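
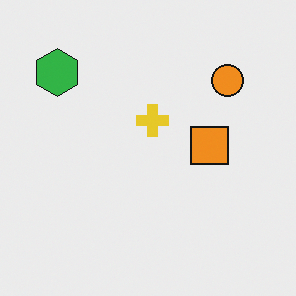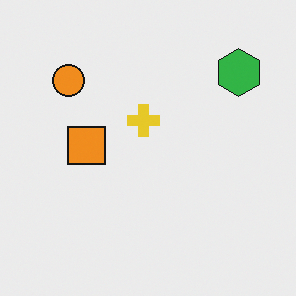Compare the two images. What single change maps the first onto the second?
The image was flipped horizontally (left ↔ right).

The green hexagon is in the top-left of the first image and the top-right of the second — shapes on opposite sides of the vertical midline have swapped in a mirror flip.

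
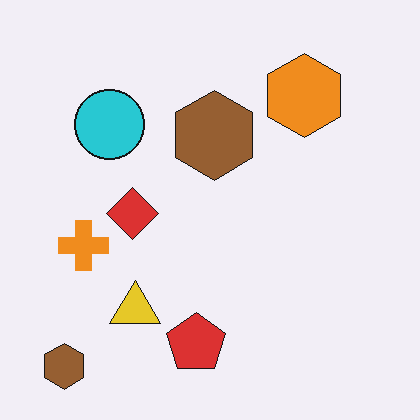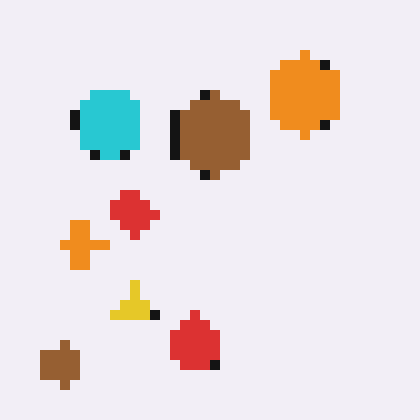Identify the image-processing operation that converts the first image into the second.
It was heavily pixelated into large blocks.

Shapes are reduced to large square blocks; fine edges and outlines are lost — a downscale-then-upscale (mosaic) effect.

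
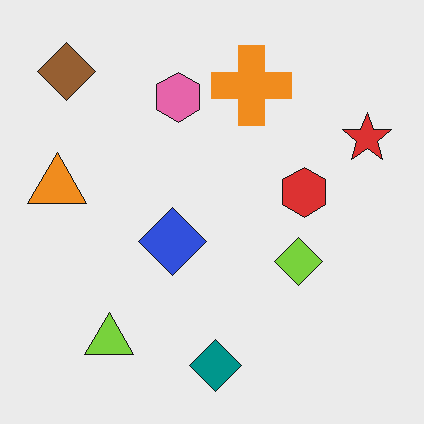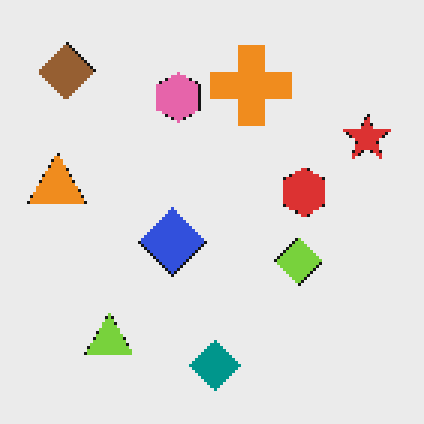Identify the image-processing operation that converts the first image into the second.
Lightly pixelated (a mild mosaic effect).

Shapes are reduced to large square blocks; fine edges and outlines are lost — a downscale-then-upscale (mosaic) effect.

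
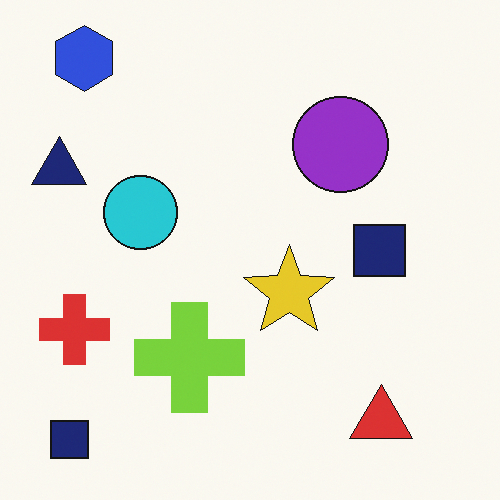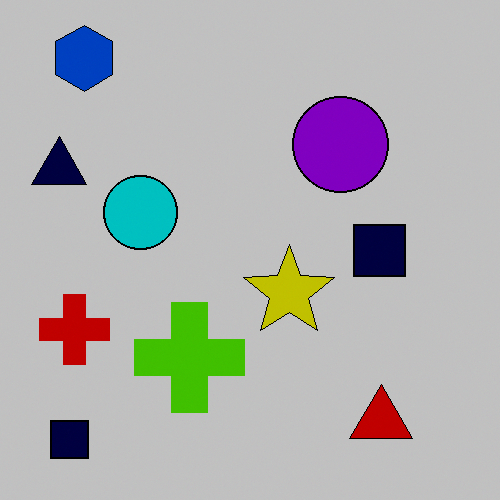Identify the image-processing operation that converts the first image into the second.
The image was heavily posterized to just a handful of flat colors.

Each flat color has snapped to a coarser quantized level — most visibly, the near-white background has dropped to a flat grey.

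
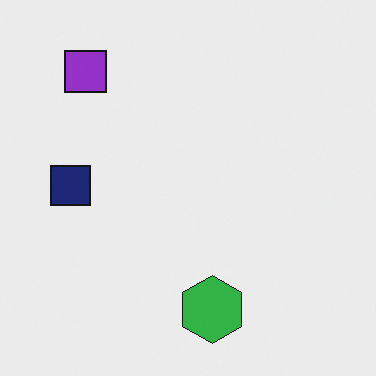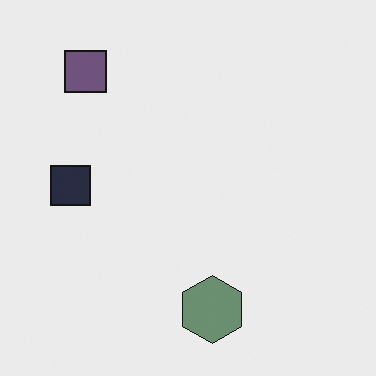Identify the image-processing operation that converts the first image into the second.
It was heavily desaturated.

All colors are more muted and greyish — a global saturation change.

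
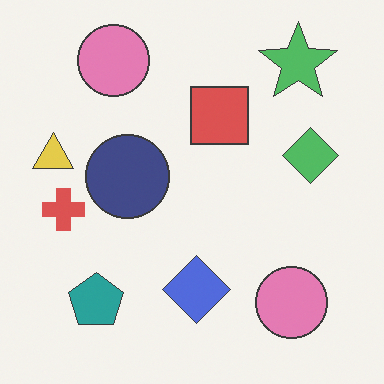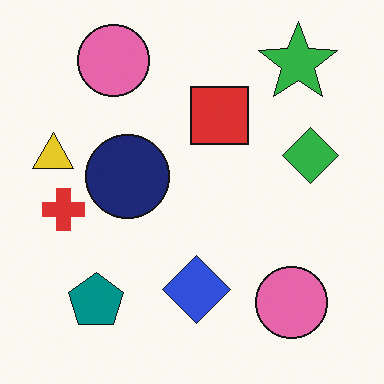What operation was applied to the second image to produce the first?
The first image is the second given slightly reduced contrast.

Tones are pushed toward mid-grey across the whole image — a global contrast change.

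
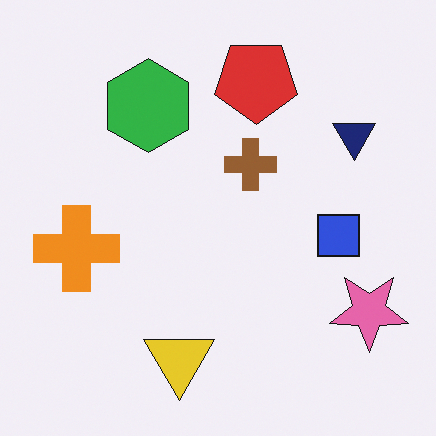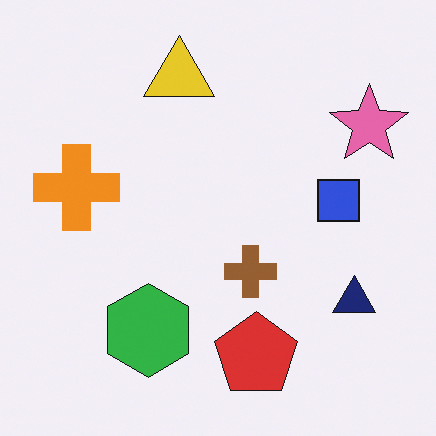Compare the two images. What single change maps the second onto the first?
It was flipped vertically (top ↔ bottom).

The yellow triangle is in the top of the second image and the bottom of the first — shapes on opposite sides of the horizontal midline have swapped in a mirror flip.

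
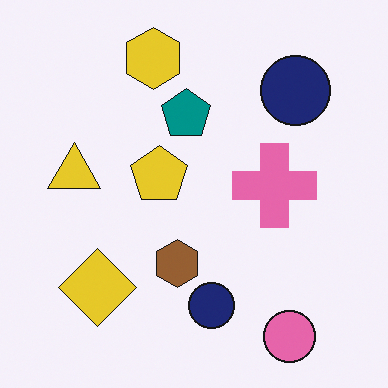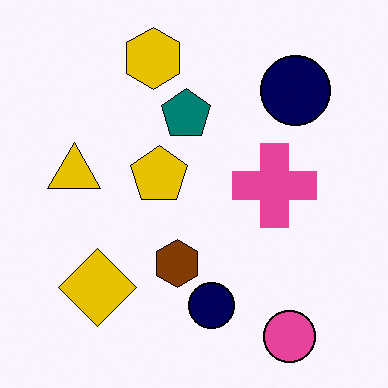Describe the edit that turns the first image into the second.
This is the original image given slightly increased contrast.

Tones are pushed away from mid-grey across the whole image — a global contrast change.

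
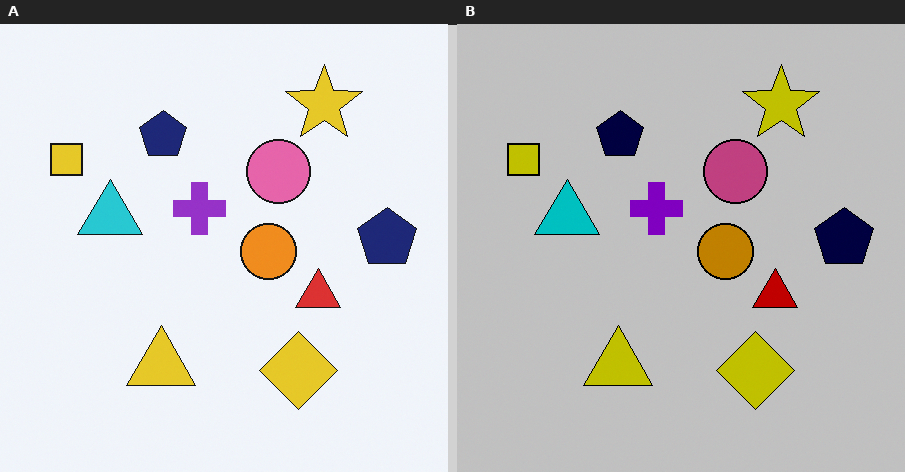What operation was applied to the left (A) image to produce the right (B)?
The transformation is: heavily posterized to just a handful of flat colors.

Each flat color has snapped to a coarser quantized level — most visibly, the near-white background has dropped to a flat grey.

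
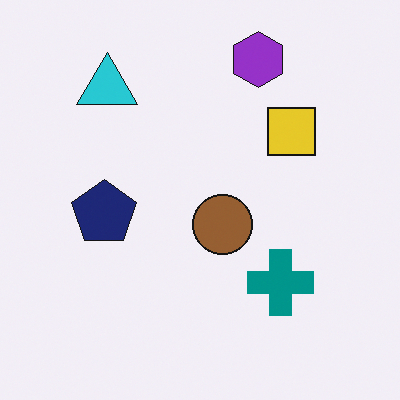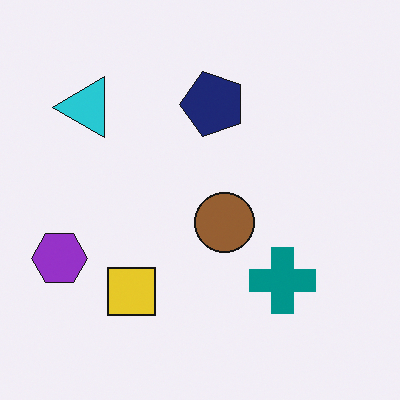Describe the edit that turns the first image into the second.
The second image is the first transposed (reflected across the top-left ↔ bottom-right diagonal).

Shapes have swapped their row and column positions — what was in the top-right is now in the bottom-left — a diagonal reflection.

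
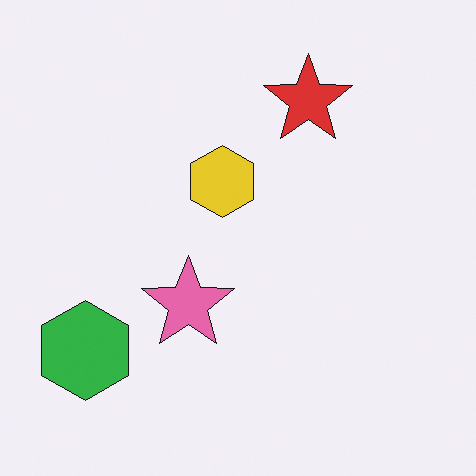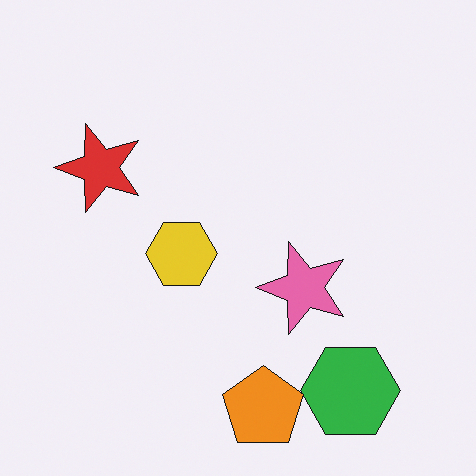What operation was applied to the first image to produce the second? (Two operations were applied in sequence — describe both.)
Rotated 90° counter-clockwise, then overlaid with an additional orange pentagon.

The green hexagon sits in the bottom-left of the first image and the bottom-right of the second — consistent with a whole-image 90° counter-clockwise rotation. An orange pentagon appears in the second image that is absent from the first.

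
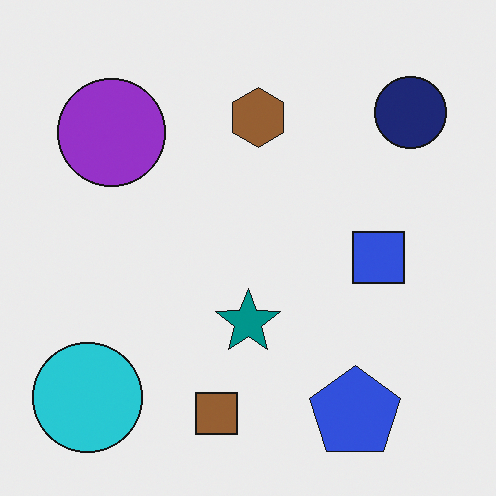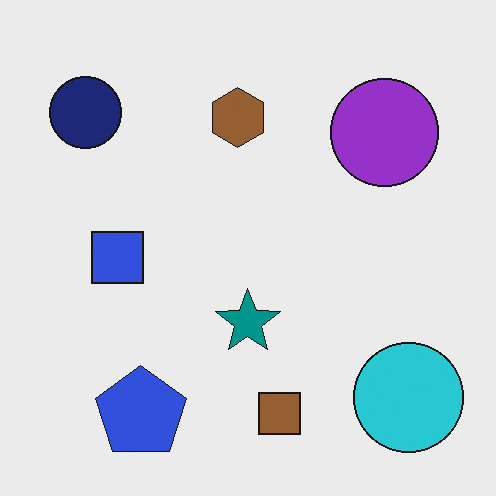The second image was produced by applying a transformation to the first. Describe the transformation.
Flipped horizontally (left ↔ right).

The navy circle is in the top-right of the first image and the top-left of the second — shapes on opposite sides of the vertical midline have swapped in a mirror flip.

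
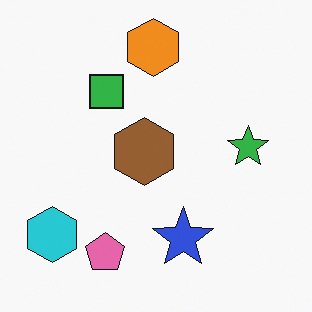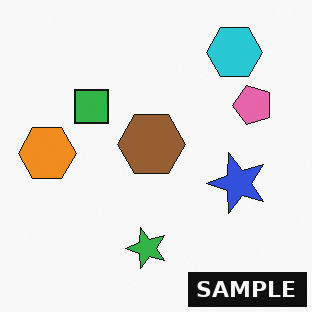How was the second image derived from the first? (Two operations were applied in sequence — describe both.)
This is the original image transposed (reflected across the top-left ↔ bottom-right diagonal), then watermarked with the text "SAMPLE" in the lower-right corner.

Shapes have swapped their row and column positions — what was in the top-right is now in the bottom-left — a diagonal reflection. A dark label reading "SAMPLE" appears in the lower-right corner.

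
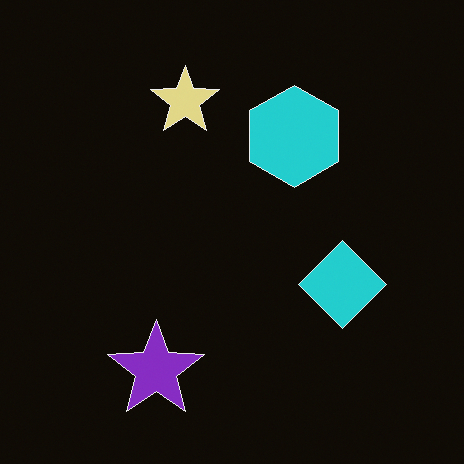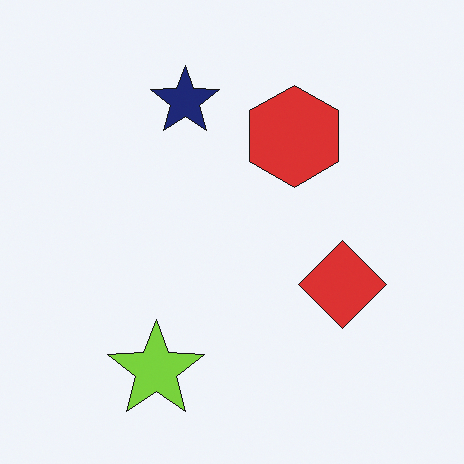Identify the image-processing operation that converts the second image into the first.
It was color-inverted (negative).

The light background has become dark and every shape's color is its complement — a photographic negative.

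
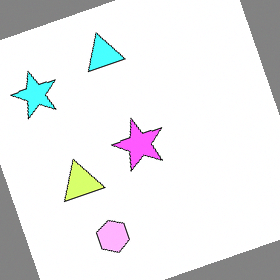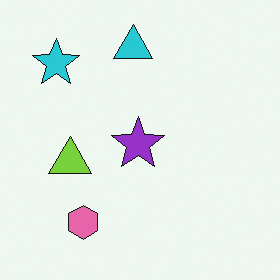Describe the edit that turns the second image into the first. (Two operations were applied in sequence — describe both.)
It was noticeably brightened, then rotated counter-clockwise by a clearly visible amount.

Every pixel — background and shapes alike — is uniformly brightened. Every shape is tilted by the same angle and the image corners show triangular fill wedges — a whole-image rotation by a non-right angle.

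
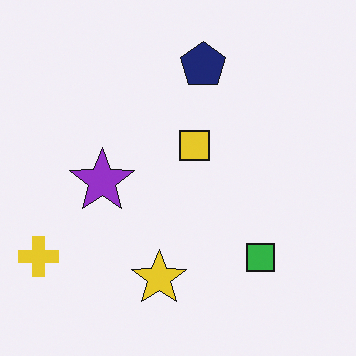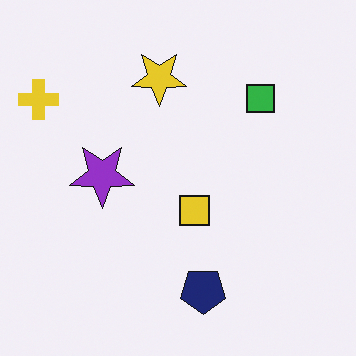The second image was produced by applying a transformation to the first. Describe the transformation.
The image was flipped vertically (top ↔ bottom).

The navy pentagon is in the top of the first image and the bottom of the second — shapes on opposite sides of the horizontal midline have swapped in a mirror flip.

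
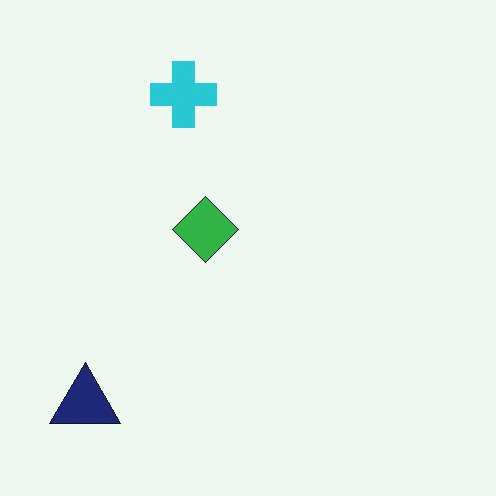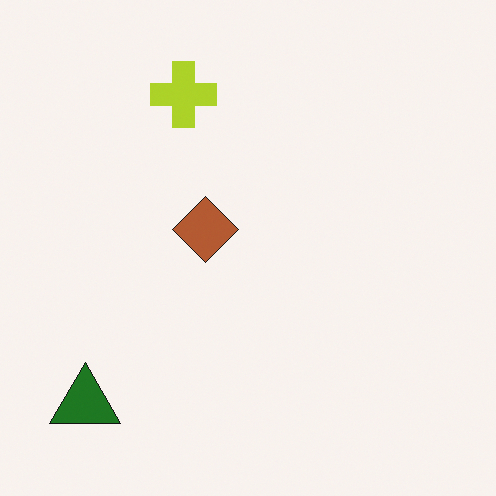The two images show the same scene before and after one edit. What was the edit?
The second image is the first hue-shifted through roughly half the color wheel.

Every shape's color has rotated by the same amount around the hue wheel — a uniform hue shift.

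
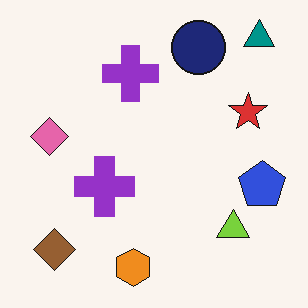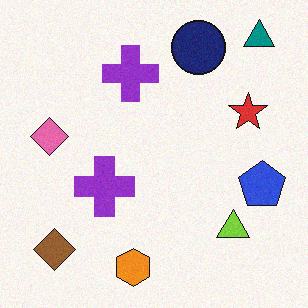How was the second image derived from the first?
The second image is the first degraded with a light layer of grain.

Random speckle covers the whole image, including the flat background.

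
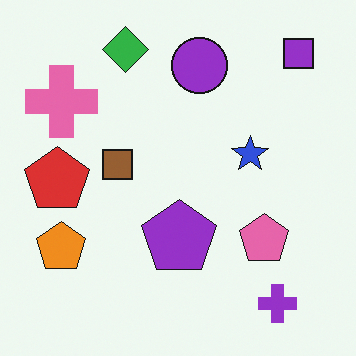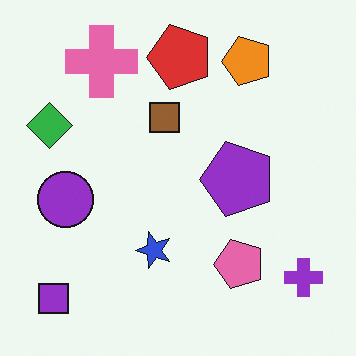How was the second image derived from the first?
It was transposed (reflected across the top-left ↔ bottom-right diagonal).

Shapes have swapped their row and column positions — what was in the top-right is now in the bottom-left — a diagonal reflection.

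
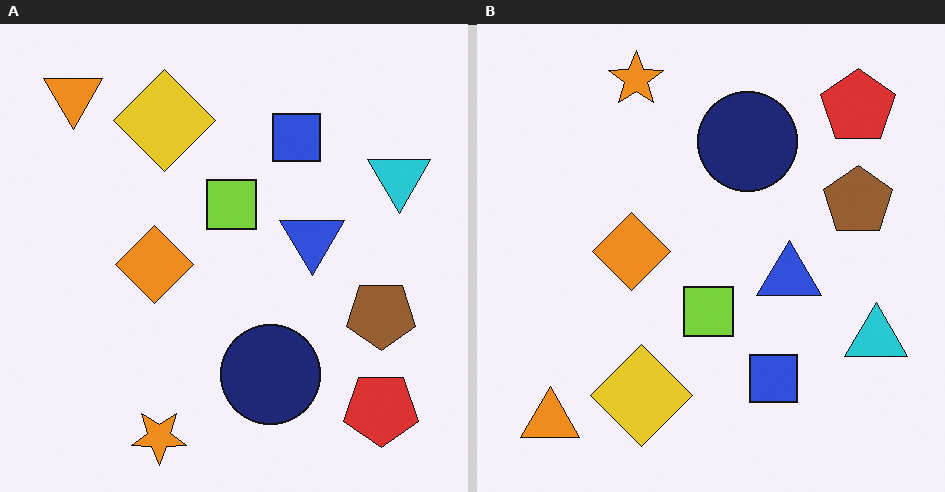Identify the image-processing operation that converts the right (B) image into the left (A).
The transformation is: flipped vertically (top ↔ bottom).

The orange star is in the top of the right (B) image and the bottom of the left (A) — shapes on opposite sides of the horizontal midline have swapped in a mirror flip.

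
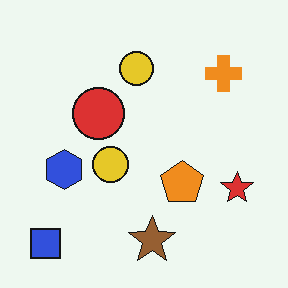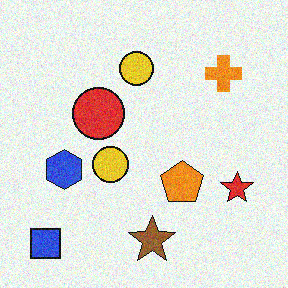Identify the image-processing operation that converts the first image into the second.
The image was degraded with visible gaussian noise.

Random speckle covers the whole image, including the flat background.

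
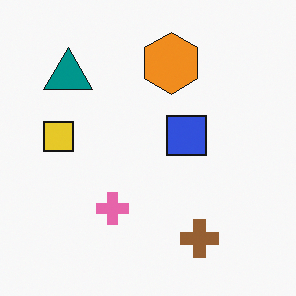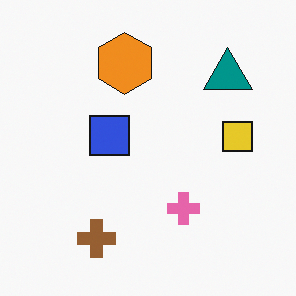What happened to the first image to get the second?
This is the original image flipped horizontally (left ↔ right).

The yellow square is in the left of the first image and the right of the second — shapes on opposite sides of the vertical midline have swapped in a mirror flip.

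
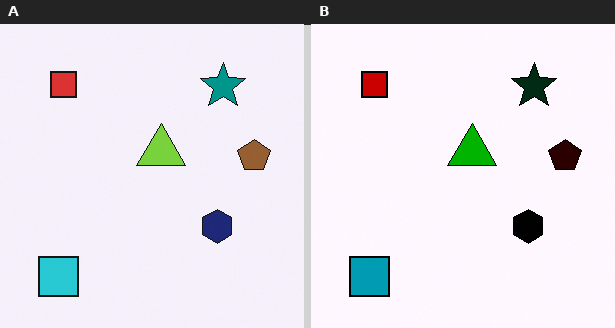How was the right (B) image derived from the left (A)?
It was given much higher contrast.

Tones are pushed away from mid-grey across the whole image — a global contrast change.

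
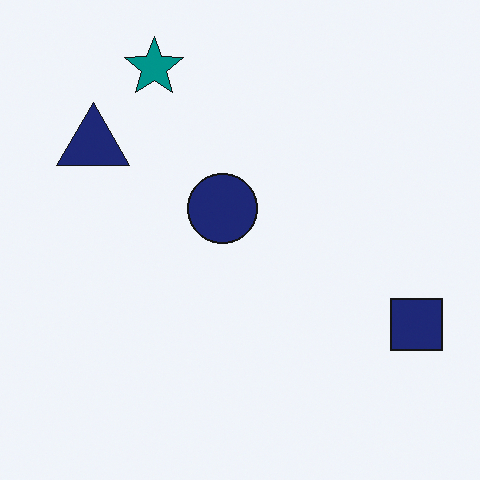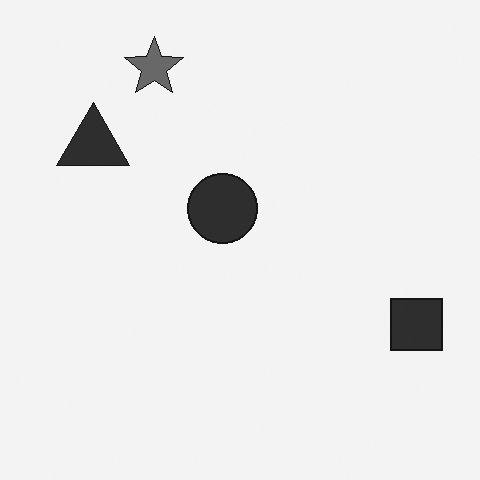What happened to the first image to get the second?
Converted to grayscale.

All color is removed — every shape is now a shade of grey.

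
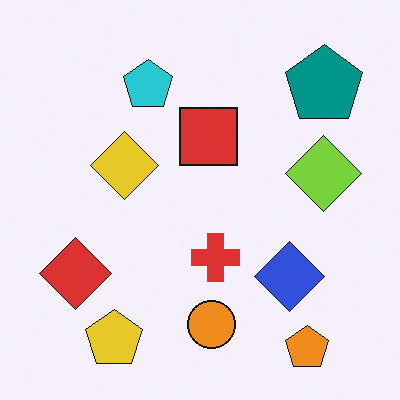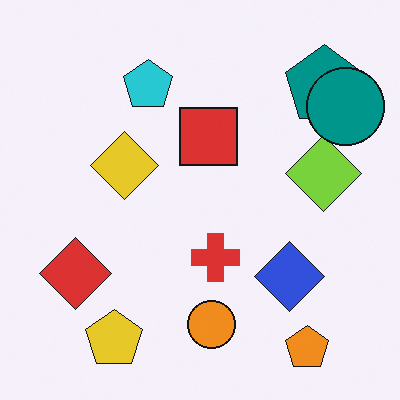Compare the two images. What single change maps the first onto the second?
It was overlaid with an additional teal circle.

A teal circle appears in the second image that is absent from the first.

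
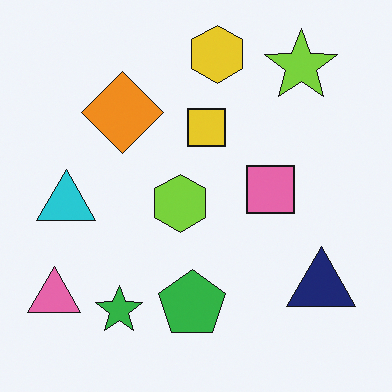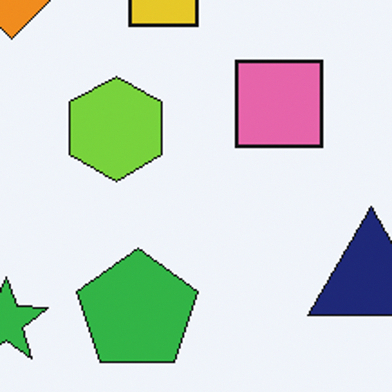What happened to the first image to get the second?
The image was cropped tightly and scaled back up.

The visible shapes are larger and the field of view is narrower; shapes near the original edges may be partly or wholly outside the frame — a crop-and-rescale.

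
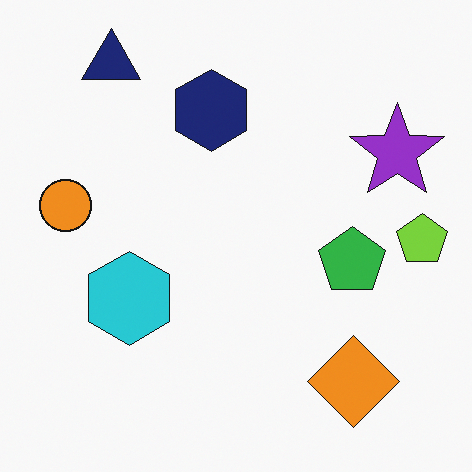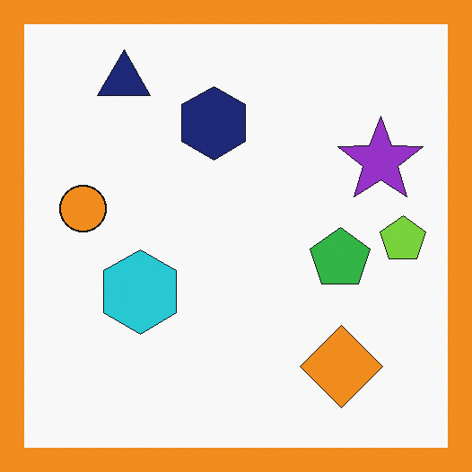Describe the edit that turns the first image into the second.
The image was framed with a orange border.

A solid orange frame runs around the edge of the second image, with the content slightly shrunk inside it.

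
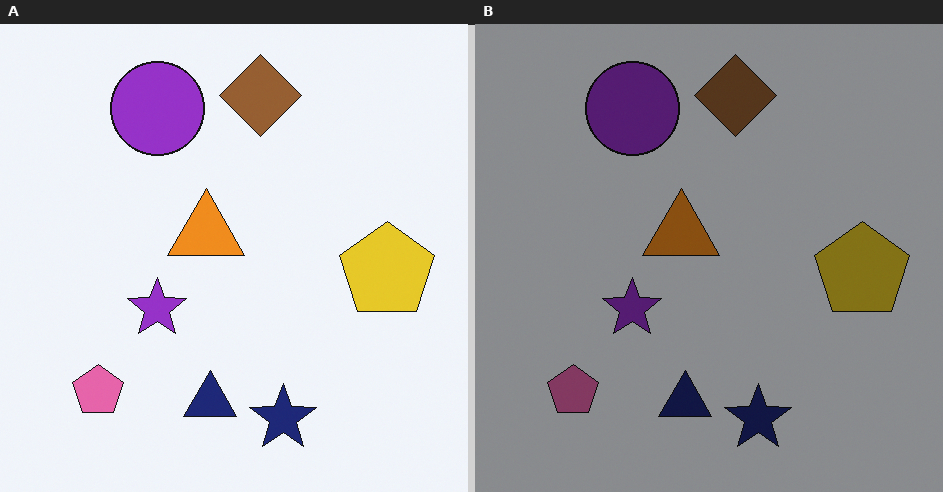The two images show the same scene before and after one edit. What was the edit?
The right (B) image is the left (A) noticeably darkened.

Every pixel — background and shapes alike — is uniformly darkened.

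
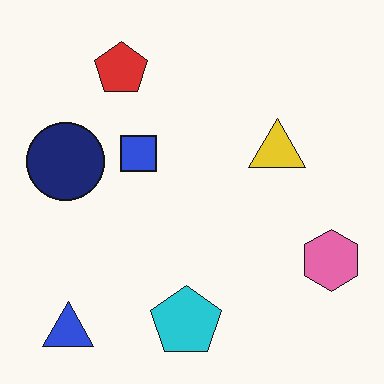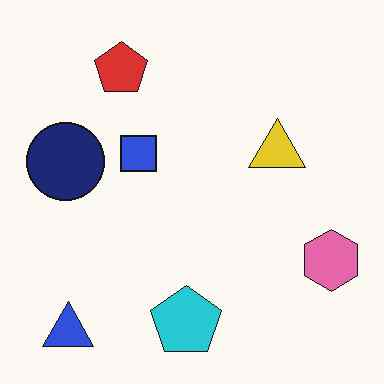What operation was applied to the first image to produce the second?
JPEG-compressed with visible artifacts.

Blocky 8×8 compression artifacts appear around shape edges and the flat background shows ringing — characteristic JPEG degradation.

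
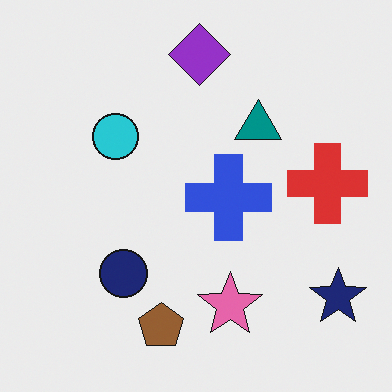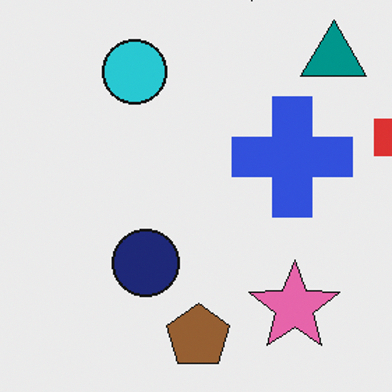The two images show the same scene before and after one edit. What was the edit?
The transformation is: cropped to a modestly smaller region and rescaled.

The visible shapes are larger and the field of view is narrower; shapes near the original edges may be partly or wholly outside the frame — a crop-and-rescale.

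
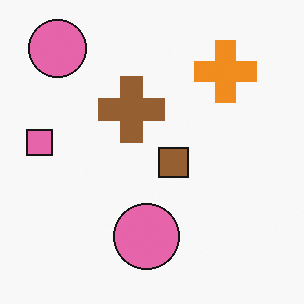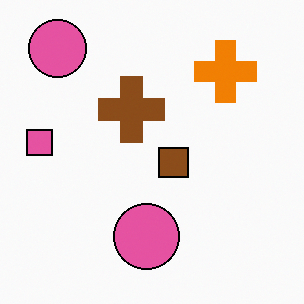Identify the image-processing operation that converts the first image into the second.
The transformation is: given slightly increased contrast.

Tones are pushed away from mid-grey across the whole image — a global contrast change.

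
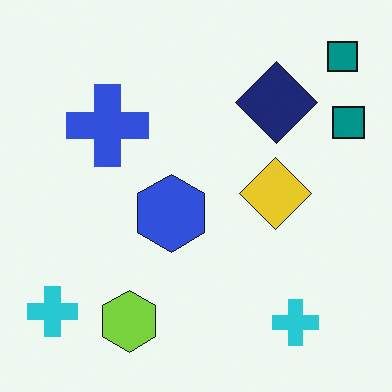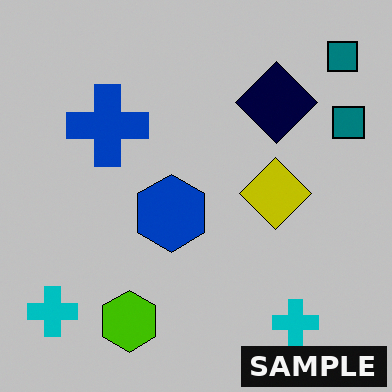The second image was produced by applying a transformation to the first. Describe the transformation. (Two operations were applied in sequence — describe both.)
The image was aggressively posterized, then watermarked with the text "SAMPLE" in the lower-right corner.

Each flat color has snapped to a coarser quantized level — most visibly, the near-white background has dropped to a flat grey. A dark label reading "SAMPLE" appears in the lower-right corner.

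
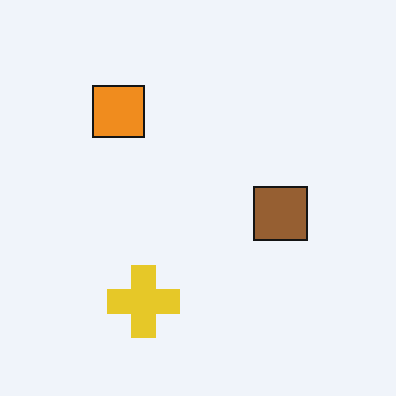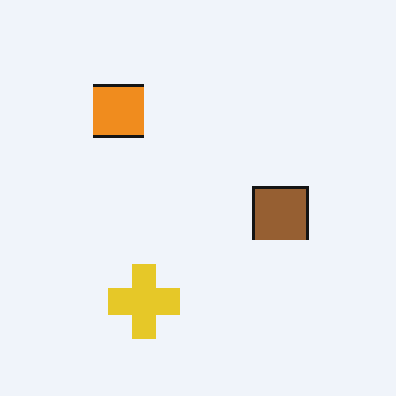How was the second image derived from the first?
This is the original image lightly pixelated (a mild mosaic effect).

Shapes are reduced to large square blocks; fine edges and outlines are lost — a downscale-then-upscale (mosaic) effect.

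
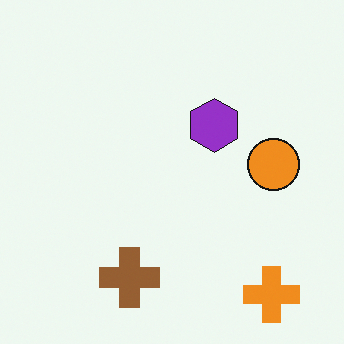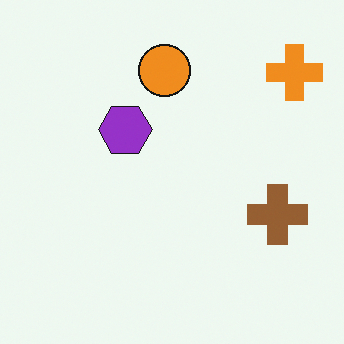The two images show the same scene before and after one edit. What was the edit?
The transformation is: rotated 90° counter-clockwise.

The orange cross sits in the bottom-right of the first image and the top-right of the second — consistent with a whole-image 90° counter-clockwise rotation.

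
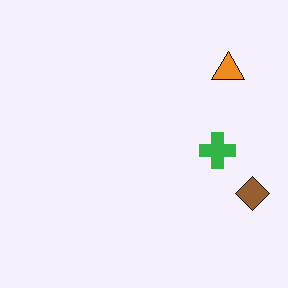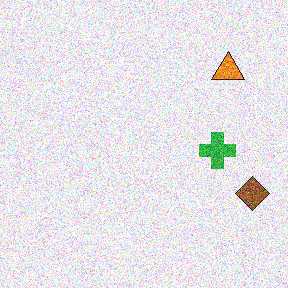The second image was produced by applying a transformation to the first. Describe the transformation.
The transformation is: degraded with strong gaussian noise.

Random speckle covers the whole image, including the flat background.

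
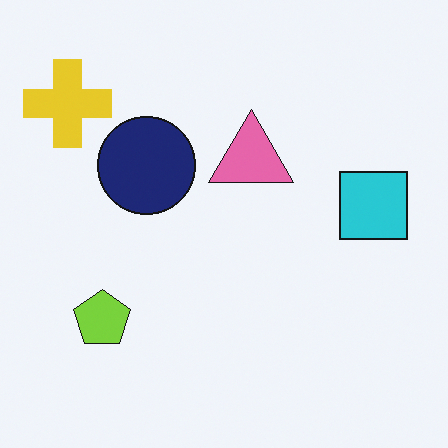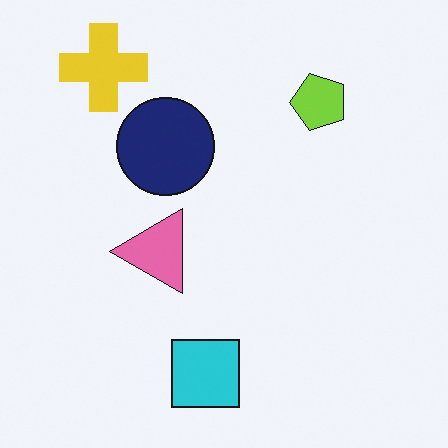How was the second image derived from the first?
The transformation is: transposed (reflected across the top-left ↔ bottom-right diagonal).

Shapes have swapped their row and column positions — what was in the top-right is now in the bottom-left — a diagonal reflection.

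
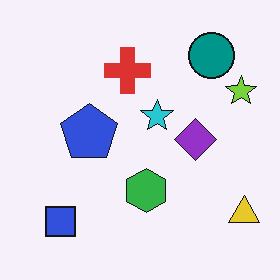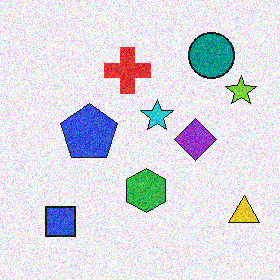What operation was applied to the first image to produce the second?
The second image is the first degraded with moderate additive noise.

Random speckle covers the whole image, including the flat background.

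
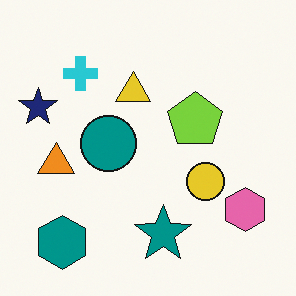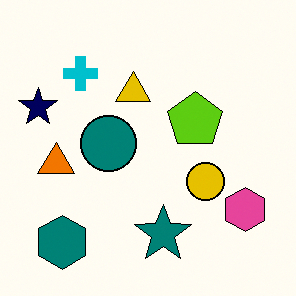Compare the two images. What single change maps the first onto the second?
The image was given slightly increased contrast.

Tones are pushed away from mid-grey across the whole image — a global contrast change.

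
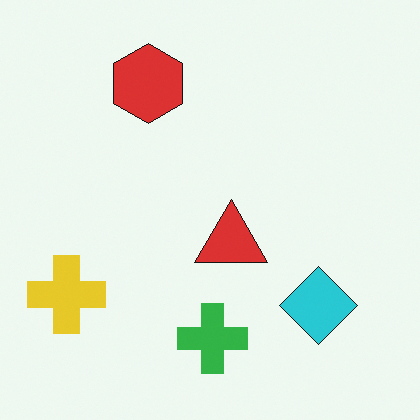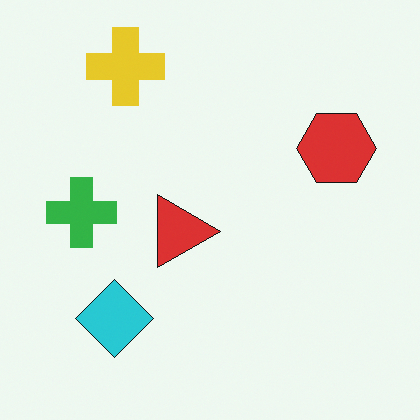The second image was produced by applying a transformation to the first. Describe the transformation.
The image was rotated 90° clockwise.

The yellow cross sits in the bottom-left of the first image and the top-left of the second — consistent with a whole-image 90° clockwise rotation.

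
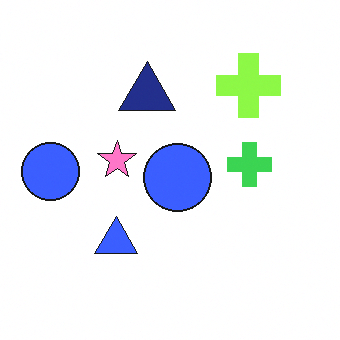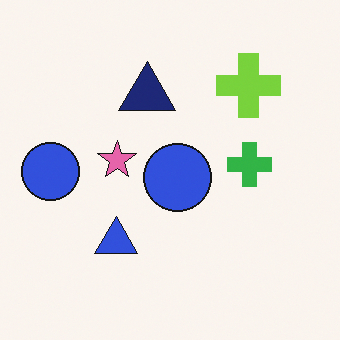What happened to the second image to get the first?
The first image is the second brightened a little.

Every pixel — background and shapes alike — is uniformly brightened.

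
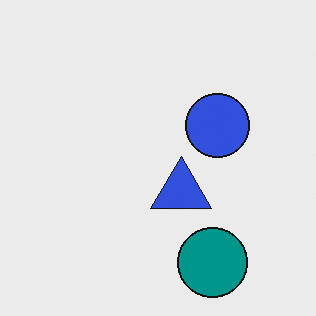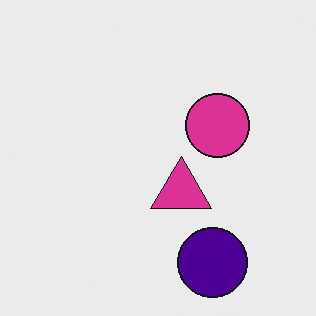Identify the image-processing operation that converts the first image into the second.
This is the original image hue-shifted noticeably.

Every shape's color has rotated by the same amount around the hue wheel — a uniform hue shift.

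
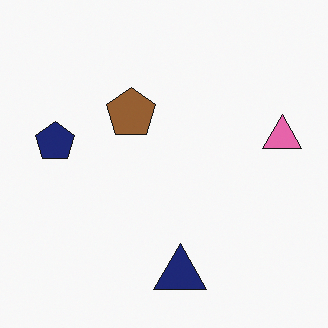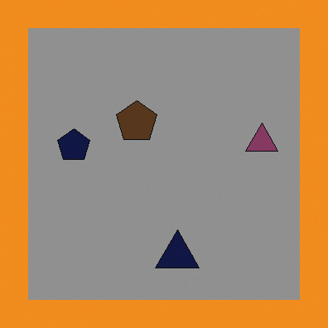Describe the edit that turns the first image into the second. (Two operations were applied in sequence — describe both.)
The transformation is: darkened a lot, then framed with a orange border.

Every pixel — background and shapes alike — is uniformly darkened. A solid orange frame runs around the edge of the second image, with the content slightly shrunk inside it.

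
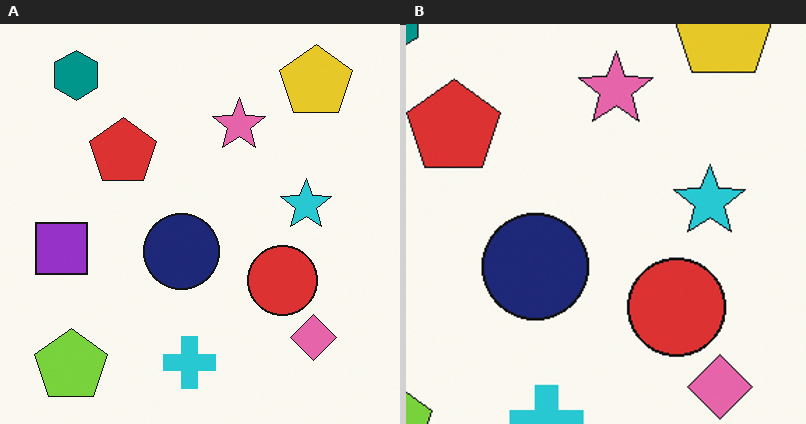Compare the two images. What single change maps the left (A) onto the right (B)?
The image was cropped slightly and scaled back up.

The visible shapes are larger and the field of view is narrower; shapes near the original edges may be partly or wholly outside the frame — a crop-and-rescale.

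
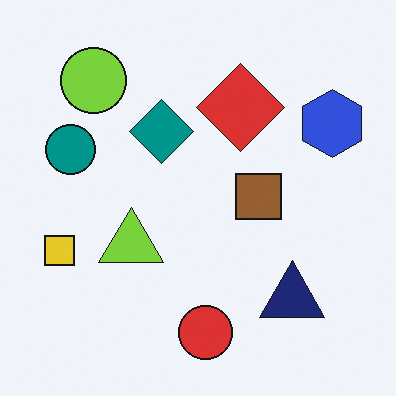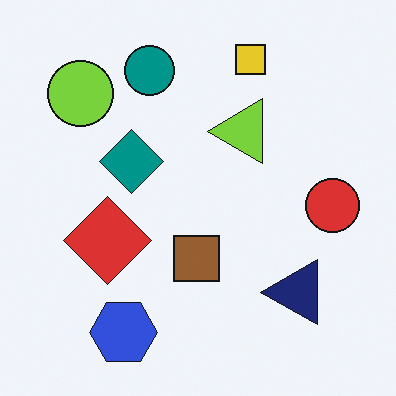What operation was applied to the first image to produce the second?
Transposed (reflected across the top-left ↔ bottom-right diagonal).

Shapes have swapped their row and column positions — what was in the top-right is now in the bottom-left — a diagonal reflection.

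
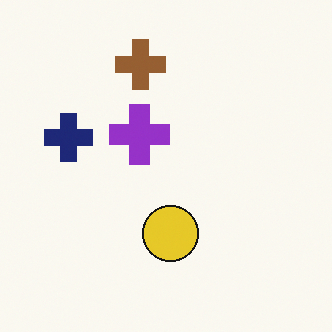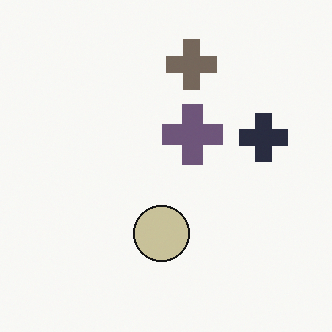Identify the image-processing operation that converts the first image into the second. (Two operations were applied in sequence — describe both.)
The second image is the first flipped horizontally (left ↔ right), then made much more muted (saturation change).

The navy cross is in the left of the first image and the right of the second — shapes on opposite sides of the vertical midline have swapped in a mirror flip. All colors are more muted and greyish — a global saturation change.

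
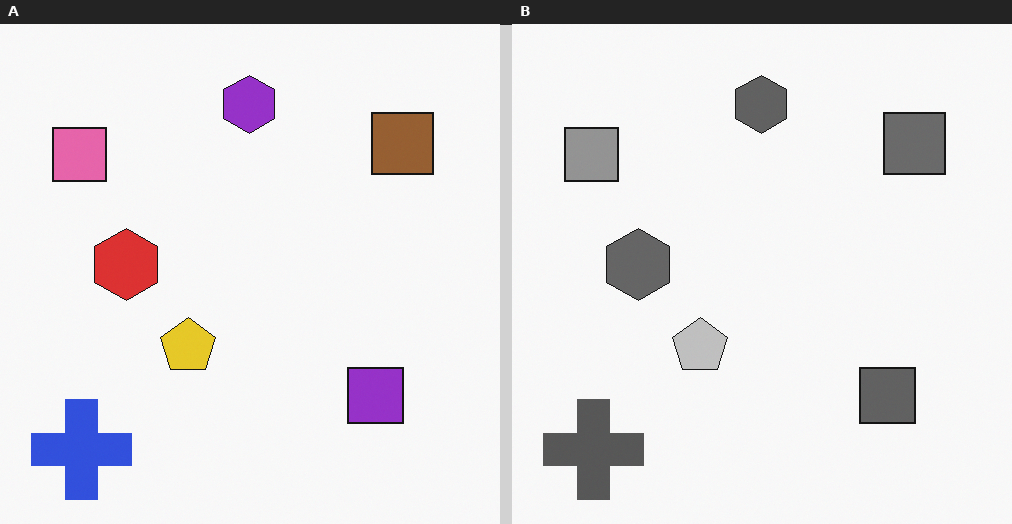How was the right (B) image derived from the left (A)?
The transformation is: converted to grayscale.

All color is removed — every shape is now a shade of grey.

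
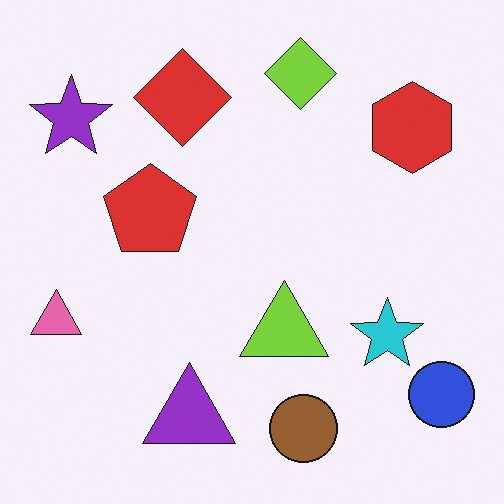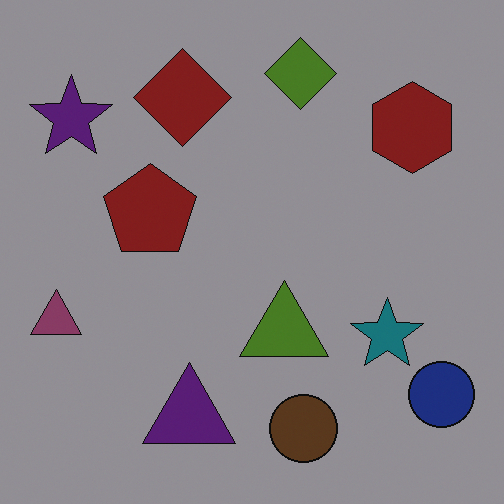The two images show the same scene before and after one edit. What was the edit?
This is the original image darkened a lot.

Every pixel — background and shapes alike — is uniformly darkened.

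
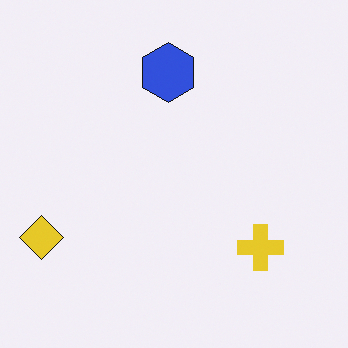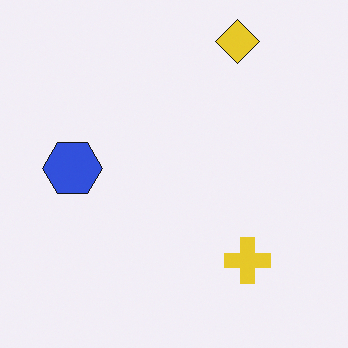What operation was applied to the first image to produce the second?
Transposed (reflected across the top-left ↔ bottom-right diagonal).

Shapes have swapped their row and column positions — what was in the top-right is now in the bottom-left — a diagonal reflection.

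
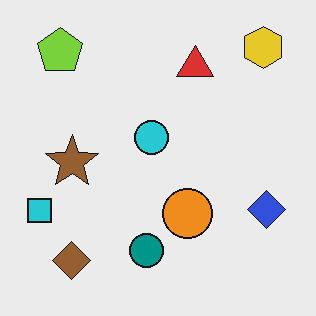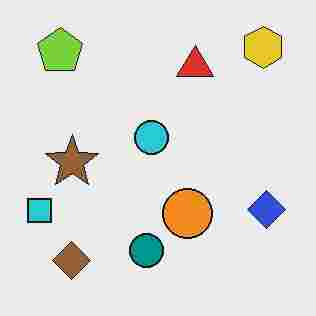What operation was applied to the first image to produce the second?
The image was heavily JPEG-compressed with obvious blocking artifacts.

Blocky 8×8 compression artifacts appear around shape edges and the flat background shows ringing — characteristic JPEG degradation.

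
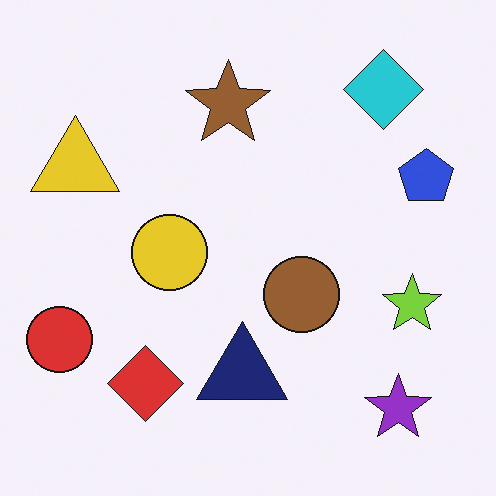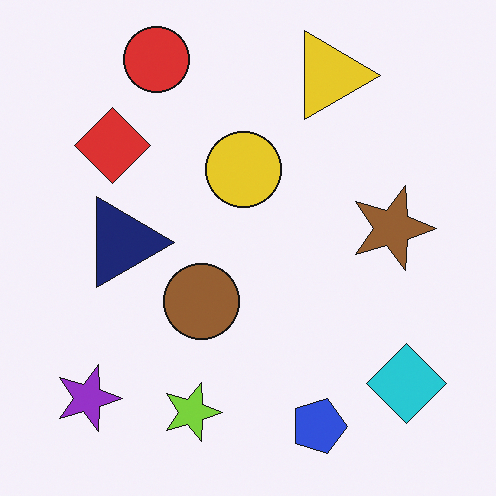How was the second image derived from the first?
The image was rotated 90° clockwise.

The purple star sits in the bottom-right of the first image and the bottom-left of the second — consistent with a whole-image 90° clockwise rotation.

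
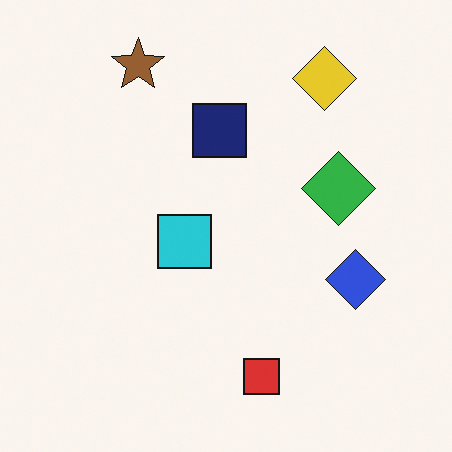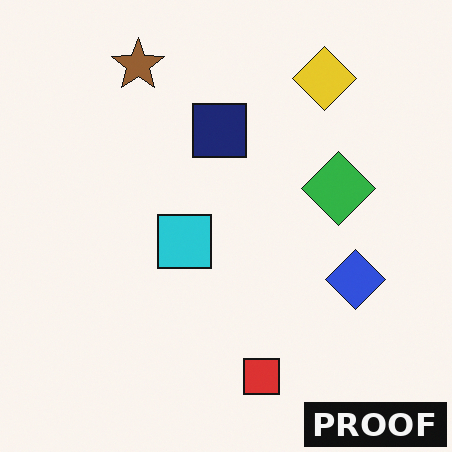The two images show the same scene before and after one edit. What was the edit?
This is the original image watermarked with the text "PROOF" in the lower-right corner.

A dark label reading "PROOF" appears in the lower-right corner.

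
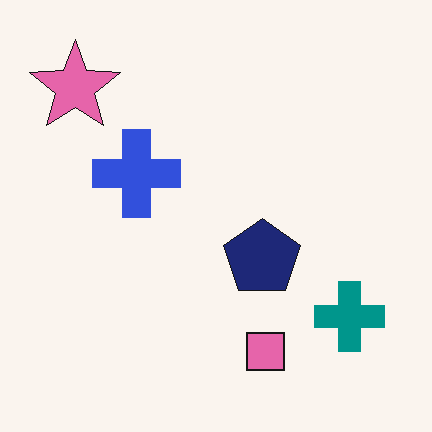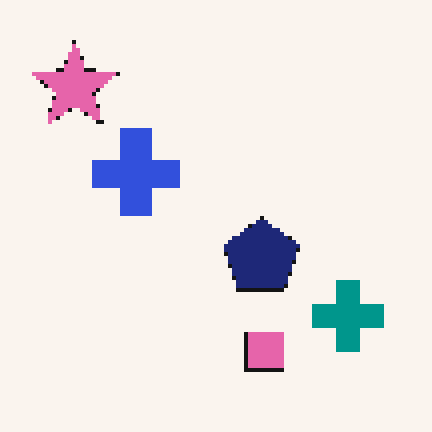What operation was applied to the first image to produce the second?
The second image is the first lightly pixelated (a mild mosaic effect).

Shapes are reduced to large square blocks; fine edges and outlines are lost — a downscale-then-upscale (mosaic) effect.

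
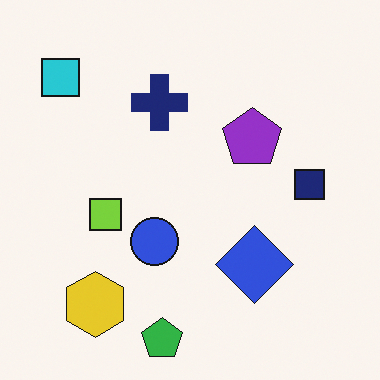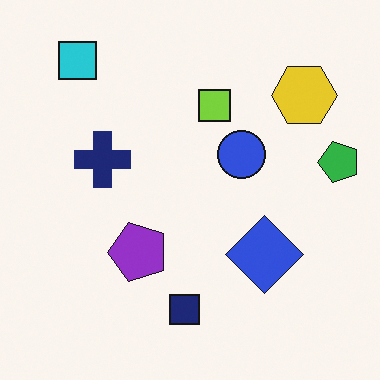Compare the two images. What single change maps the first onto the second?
It was transposed (reflected across the top-left ↔ bottom-right diagonal).

Shapes have swapped their row and column positions — what was in the top-right is now in the bottom-left — a diagonal reflection.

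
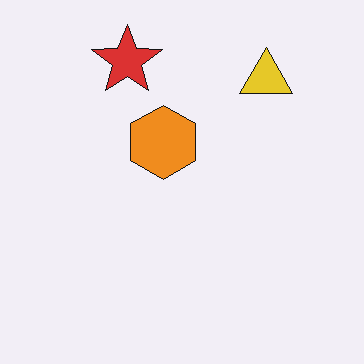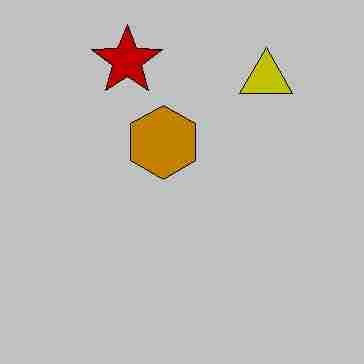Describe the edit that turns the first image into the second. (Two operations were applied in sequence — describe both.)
Heavily posterized to just a handful of flat colors, then degraded with heavy JPEG compression.

Each flat color has snapped to a coarser quantized level — most visibly, the near-white background has dropped to a flat grey. Blocky 8×8 compression artifacts appear around shape edges and the flat background shows ringing — characteristic JPEG degradation.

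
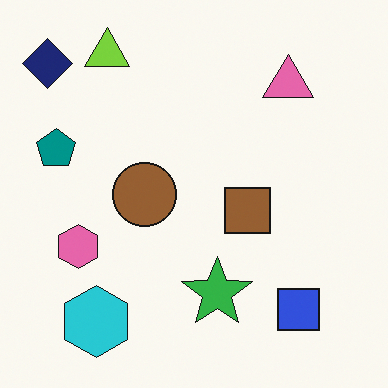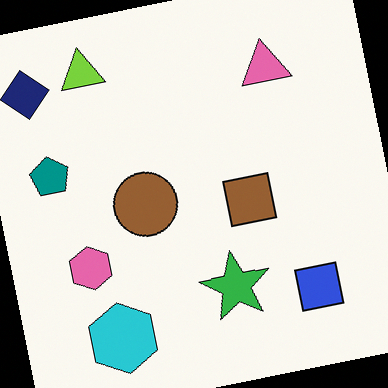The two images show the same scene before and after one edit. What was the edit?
It was rotated counter-clockwise by a few degrees.

Every shape is tilted by the same angle and the image corners show triangular fill wedges — a whole-image rotation by a non-right angle.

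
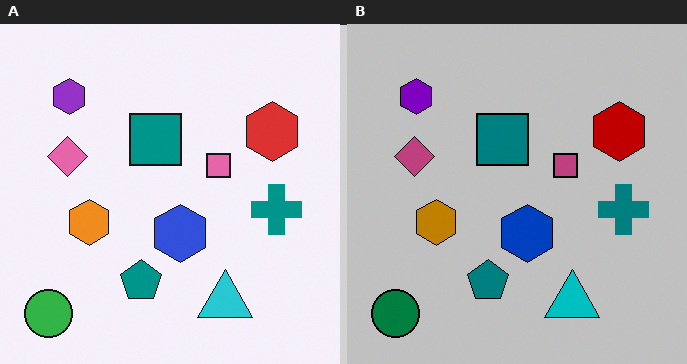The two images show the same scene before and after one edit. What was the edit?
The image was aggressively posterized.

Each flat color has snapped to a coarser quantized level — most visibly, the near-white background has dropped to a flat grey.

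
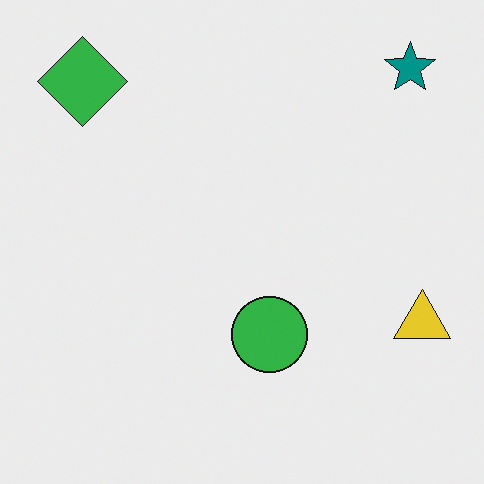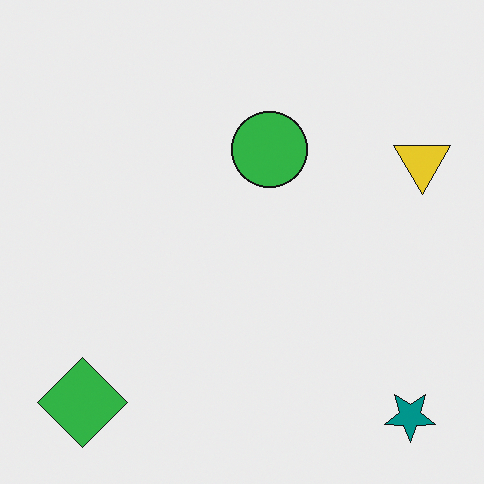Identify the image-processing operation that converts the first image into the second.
This is the original image flipped vertically (top ↔ bottom).

The teal star is in the top-right of the first image and the bottom-right of the second — shapes on opposite sides of the horizontal midline have swapped in a mirror flip.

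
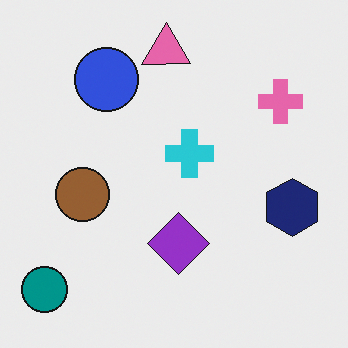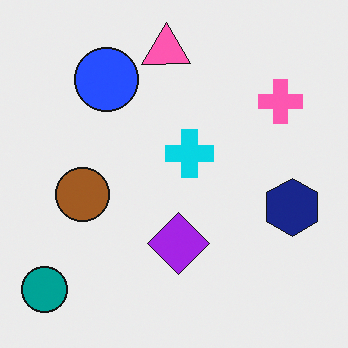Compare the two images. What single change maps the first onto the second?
Slightly oversaturated.

All colors are more vivid — a global saturation change.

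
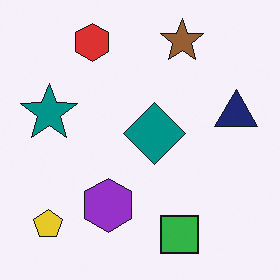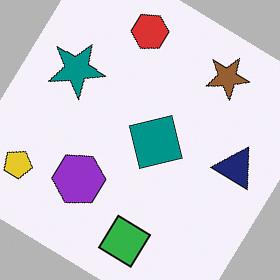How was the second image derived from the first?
The image was rotated clockwise by a large amount — several tens of degrees.

Every shape is tilted by the same angle and the image corners show triangular fill wedges — a whole-image rotation by a non-right angle.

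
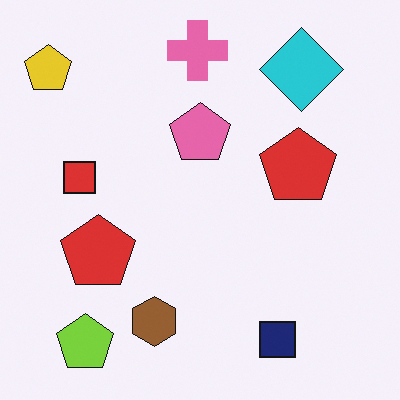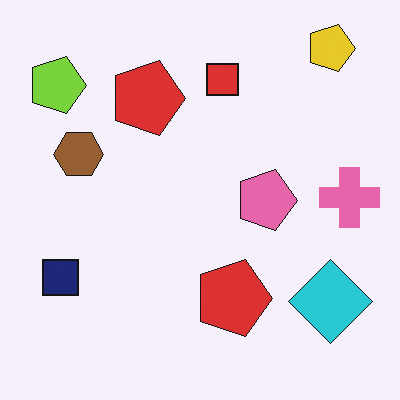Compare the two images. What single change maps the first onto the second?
The image was rotated 90° clockwise.

The yellow pentagon sits in the top-left of the first image and the top-right of the second — consistent with a whole-image 90° clockwise rotation.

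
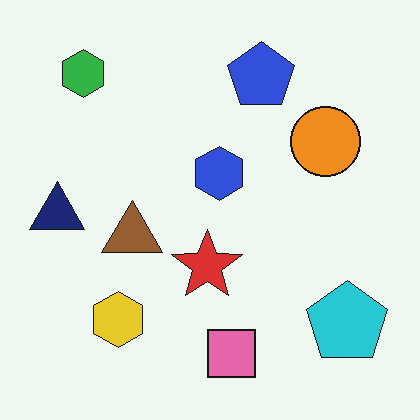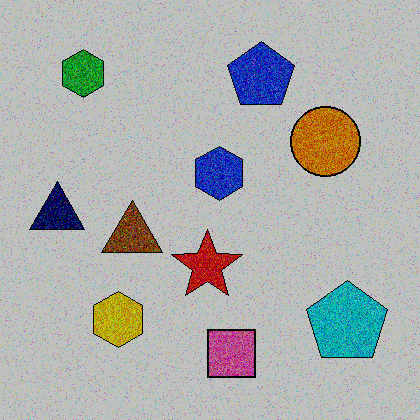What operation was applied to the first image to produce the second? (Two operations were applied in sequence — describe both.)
Degraded with heavy additive noise, then heavily posterized to just a handful of flat colors.

Random speckle covers the whole image, including the flat background. Each flat color has snapped to a coarser quantized level — most visibly, the near-white background has dropped to a flat grey.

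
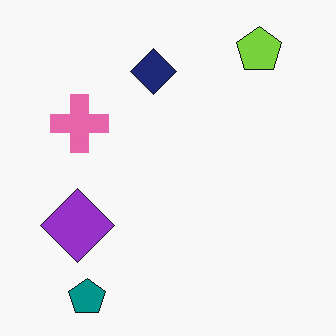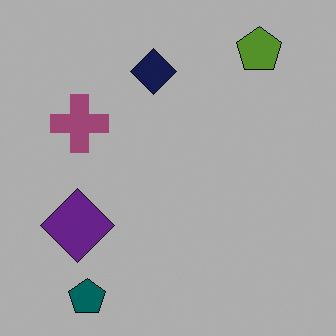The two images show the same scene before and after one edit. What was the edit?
Substantially darkened.

Every pixel — background and shapes alike — is uniformly darkened.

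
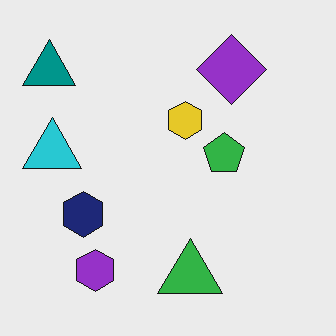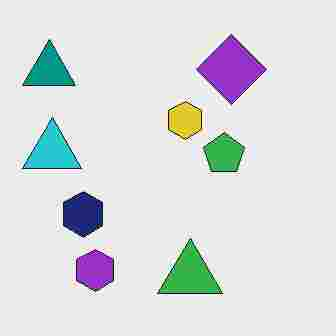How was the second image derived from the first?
Degraded with heavy JPEG compression.

Blocky 8×8 compression artifacts appear around shape edges and the flat background shows ringing — characteristic JPEG degradation.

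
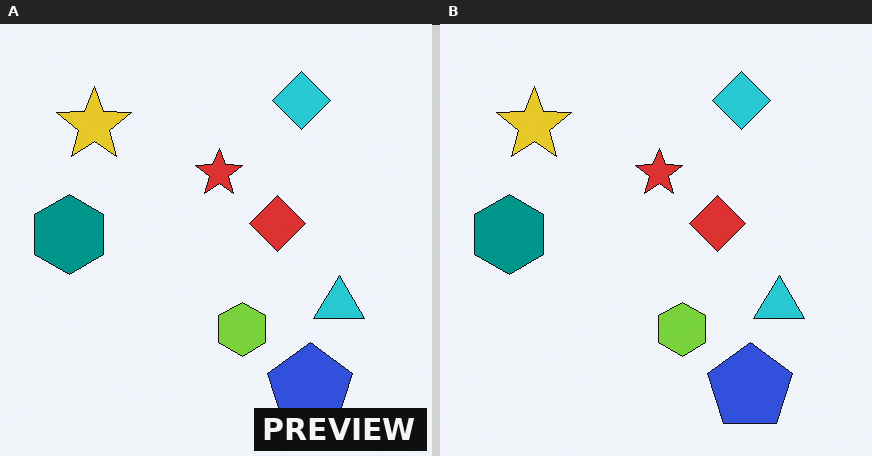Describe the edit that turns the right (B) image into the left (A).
This is the original image watermarked with the text "PREVIEW" in the lower-right corner.

A dark label reading "PREVIEW" appears in the lower-right corner.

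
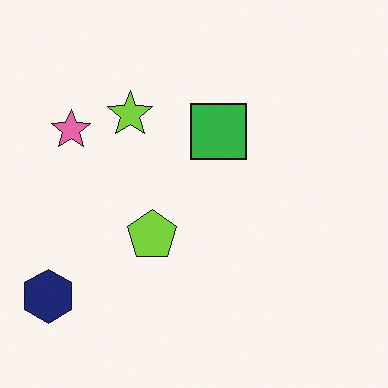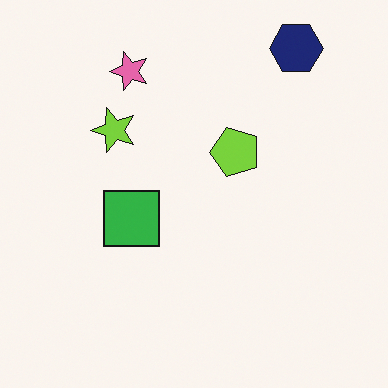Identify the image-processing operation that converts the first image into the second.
Transposed (reflected across the top-left ↔ bottom-right diagonal).

Shapes have swapped their row and column positions — what was in the top-right is now in the bottom-left — a diagonal reflection.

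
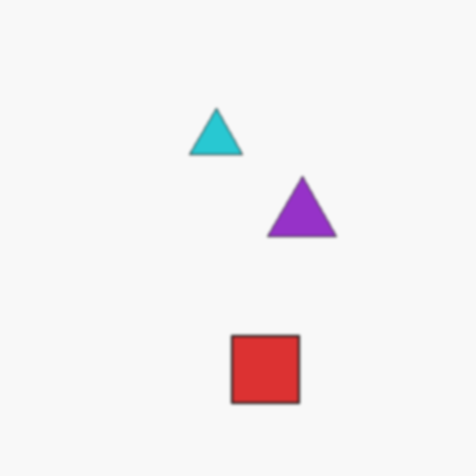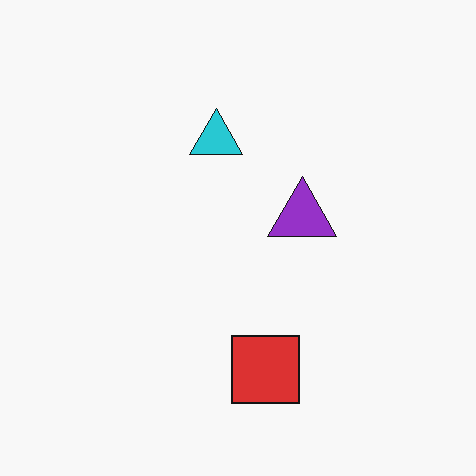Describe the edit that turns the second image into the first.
The image was lightly blurred.

Shape edges and outlines are uniformly softened across the whole image.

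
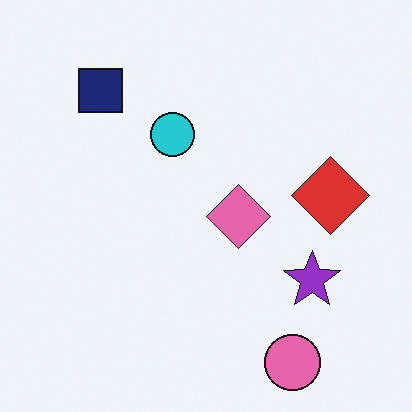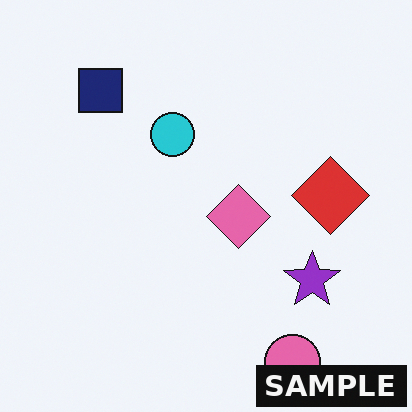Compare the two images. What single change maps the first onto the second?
The image was watermarked with the text "SAMPLE" in the lower-right corner.

A dark label reading "SAMPLE" appears in the lower-right corner.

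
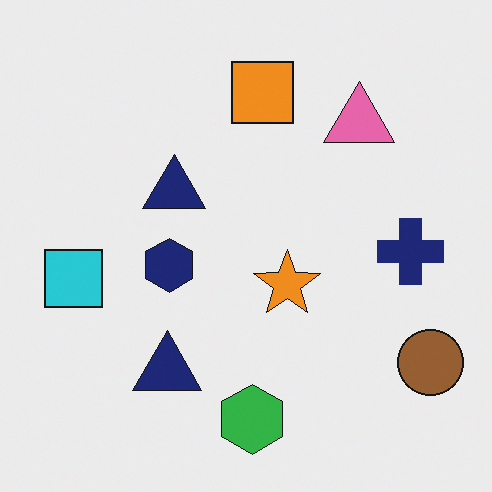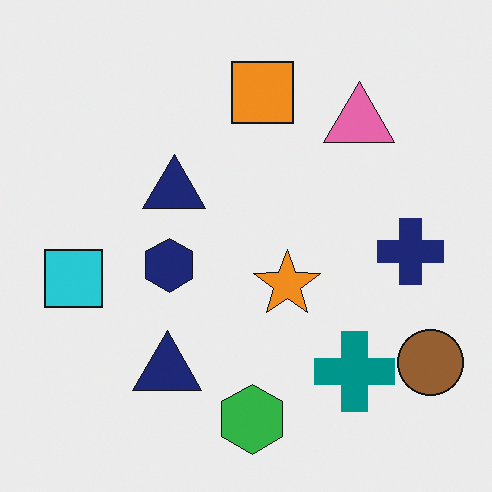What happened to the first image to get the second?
The second image is the first overlaid with an additional teal cross.

A teal cross appears in the second image that is absent from the first.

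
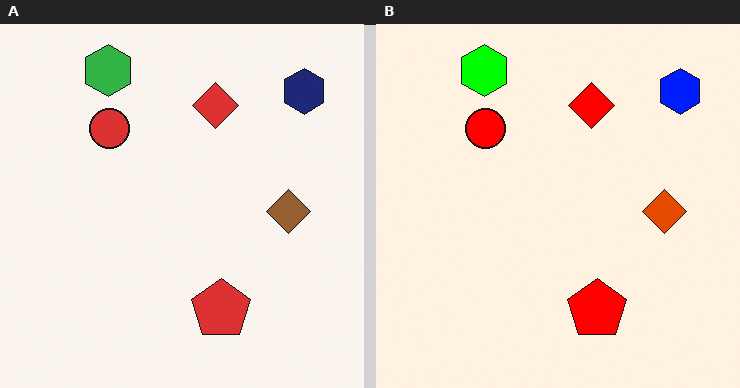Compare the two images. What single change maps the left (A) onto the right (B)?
This is the original image heavily oversaturated.

All colors are more vivid — a global saturation change.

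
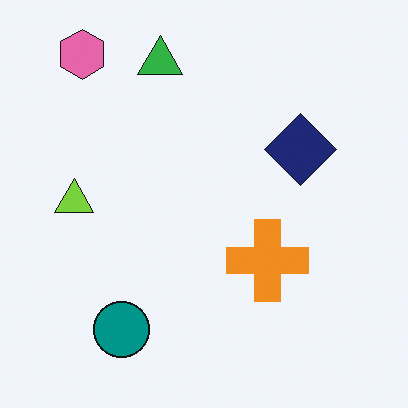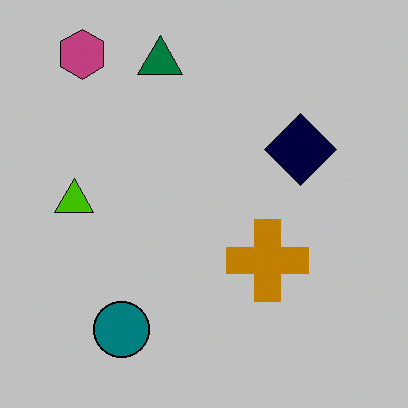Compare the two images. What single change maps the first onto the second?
The image was heavily posterized to just a handful of flat colors.

Each flat color has snapped to a coarser quantized level — most visibly, the near-white background has dropped to a flat grey.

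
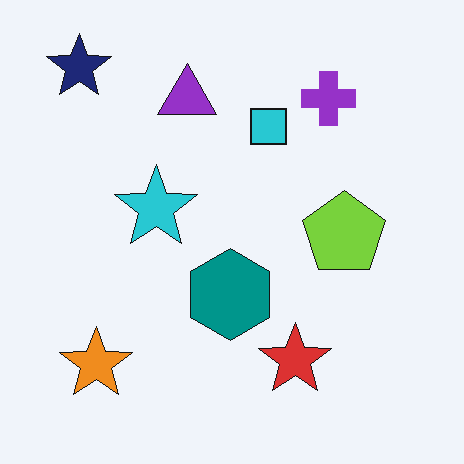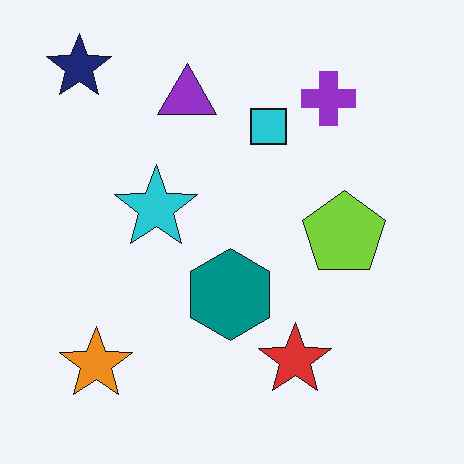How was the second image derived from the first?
It was given moderate JPEG compression.

Blocky 8×8 compression artifacts appear around shape edges and the flat background shows ringing — characteristic JPEG degradation.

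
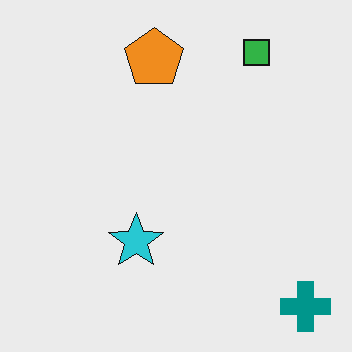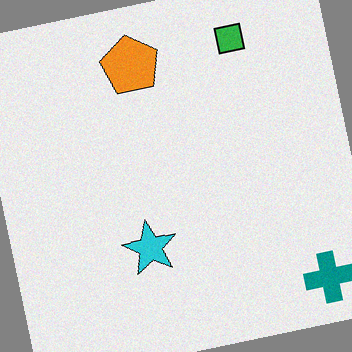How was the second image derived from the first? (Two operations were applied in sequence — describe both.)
Degraded with a light layer of grain, then rotated counter-clockwise by a small amount.

Random speckle covers the whole image, including the flat background. Every shape is tilted by the same angle and the image corners show triangular fill wedges — a whole-image rotation by a non-right angle.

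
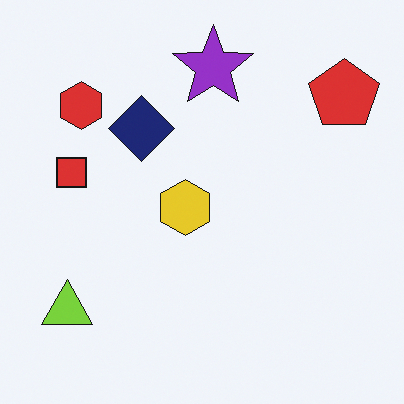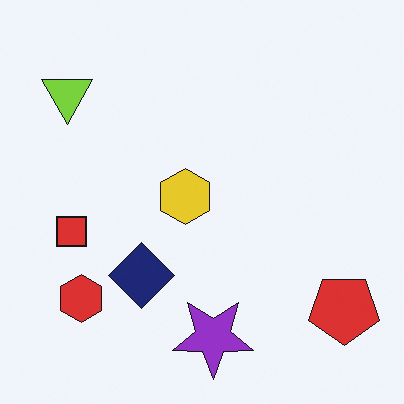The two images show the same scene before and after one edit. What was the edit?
Flipped vertically (top ↔ bottom).

The purple star is in the top of the first image and the bottom of the second — shapes on opposite sides of the horizontal midline have swapped in a mirror flip.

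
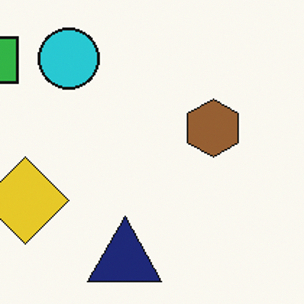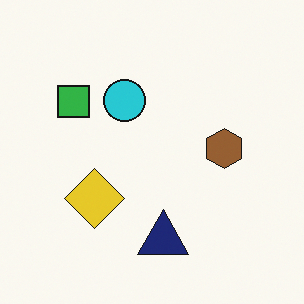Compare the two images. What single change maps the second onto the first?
It was cropped slightly and scaled back up.

The visible shapes are larger and the field of view is narrower; shapes near the original edges may be partly or wholly outside the frame — a crop-and-rescale.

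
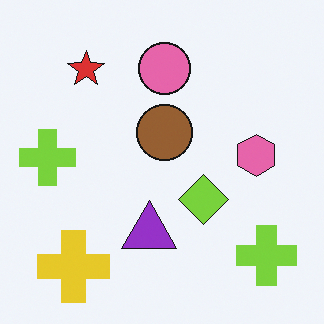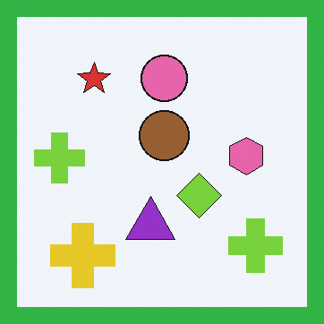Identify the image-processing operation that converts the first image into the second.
The transformation is: framed with a green border.

A solid green frame runs around the edge of the second image, with the content slightly shrunk inside it.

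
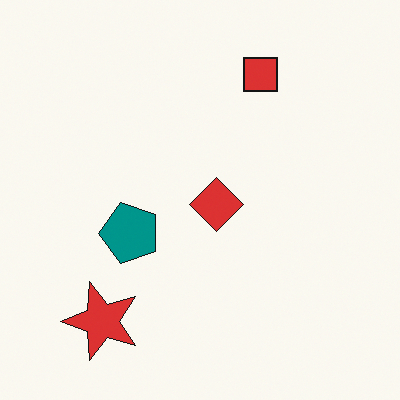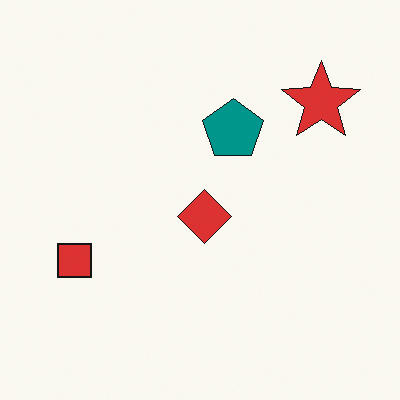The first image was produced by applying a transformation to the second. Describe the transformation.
The image was transposed (reflected across the top-left ↔ bottom-right diagonal).

Shapes have swapped their row and column positions — what was in the top-right is now in the bottom-left — a diagonal reflection.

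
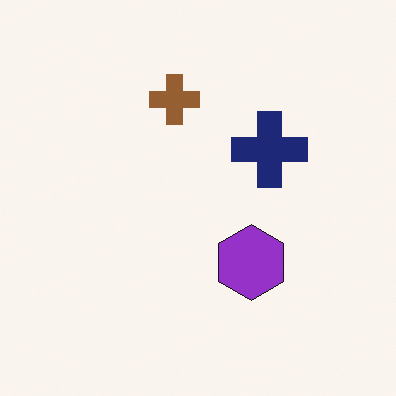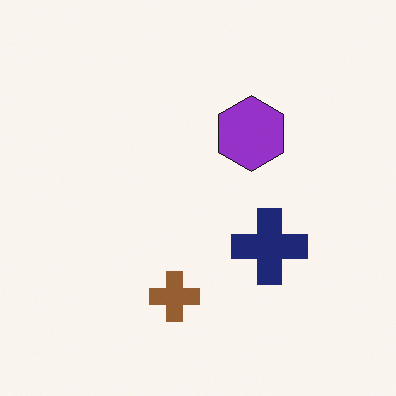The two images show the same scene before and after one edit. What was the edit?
The image was flipped vertically (top ↔ bottom).

The brown cross is in the top of the first image and the bottom of the second — shapes on opposite sides of the horizontal midline have swapped in a mirror flip.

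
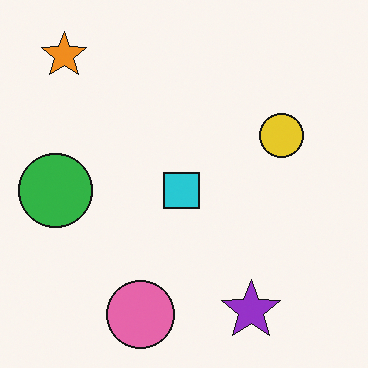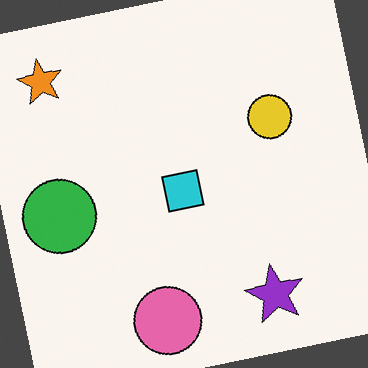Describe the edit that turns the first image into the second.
The second image is the first rotated counter-clockwise by a small amount.

Every shape is tilted by the same angle and the image corners show triangular fill wedges — a whole-image rotation by a non-right angle.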